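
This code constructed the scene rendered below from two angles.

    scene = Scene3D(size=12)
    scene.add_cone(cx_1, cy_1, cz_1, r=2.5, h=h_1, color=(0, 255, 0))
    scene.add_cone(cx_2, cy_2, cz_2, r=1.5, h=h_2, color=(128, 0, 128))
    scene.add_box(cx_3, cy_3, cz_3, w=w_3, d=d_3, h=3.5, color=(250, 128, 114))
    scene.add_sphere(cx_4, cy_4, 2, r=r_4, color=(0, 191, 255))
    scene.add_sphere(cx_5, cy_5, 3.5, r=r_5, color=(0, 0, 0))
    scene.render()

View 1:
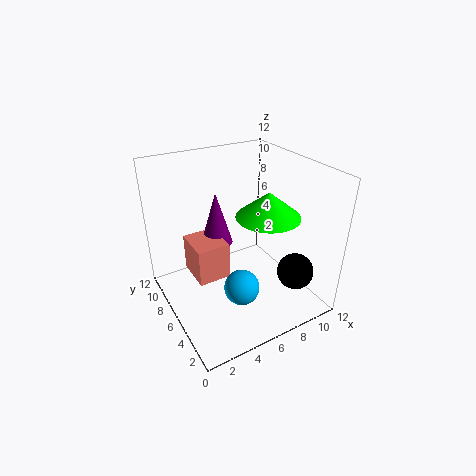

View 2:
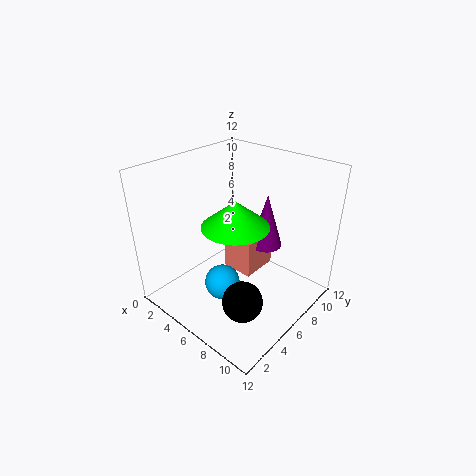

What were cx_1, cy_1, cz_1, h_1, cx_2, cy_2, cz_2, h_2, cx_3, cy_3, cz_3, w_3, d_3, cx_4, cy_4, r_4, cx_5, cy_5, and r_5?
cx_1 = 7.5; cy_1 = 4; cz_1 = 8.5; h_1 = 2; cx_2 = 6; cy_2 = 10; cz_2 = 3.5; h_2 = 5; cx_3 = 3; cy_3 = 7.5; cz_3 = 1; w_3 = 3; d_3 = 3.5; cx_4 = 5.5; cy_4 = 4.5; r_4 = 1.5; cx_5 = 9.5; cy_5 = 2.5; r_5 = 1.5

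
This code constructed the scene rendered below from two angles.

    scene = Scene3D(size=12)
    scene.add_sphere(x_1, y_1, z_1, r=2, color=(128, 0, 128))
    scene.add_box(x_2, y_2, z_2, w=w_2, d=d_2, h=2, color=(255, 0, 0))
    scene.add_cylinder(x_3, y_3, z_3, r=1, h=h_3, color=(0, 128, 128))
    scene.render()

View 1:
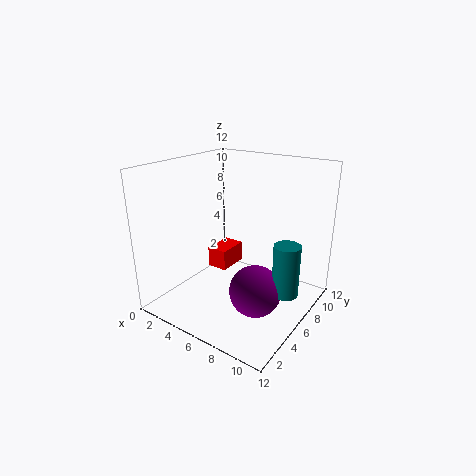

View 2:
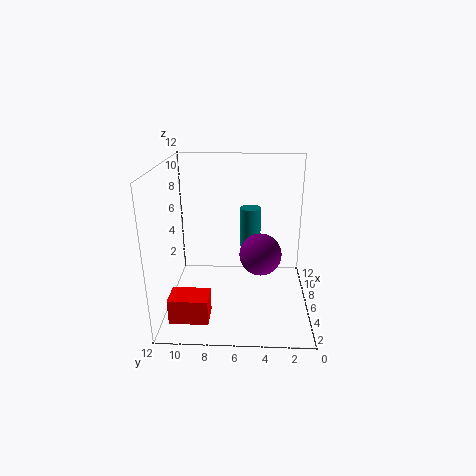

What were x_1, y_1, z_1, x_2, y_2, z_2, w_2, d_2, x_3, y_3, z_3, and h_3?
x_1 = 9
y_1 = 4
z_1 = 3
x_2 = 1
y_2 = 8
z_2 = 1
w_2 = 2
d_2 = 3
x_3 = 11
y_3 = 5
z_3 = 3
h_3 = 4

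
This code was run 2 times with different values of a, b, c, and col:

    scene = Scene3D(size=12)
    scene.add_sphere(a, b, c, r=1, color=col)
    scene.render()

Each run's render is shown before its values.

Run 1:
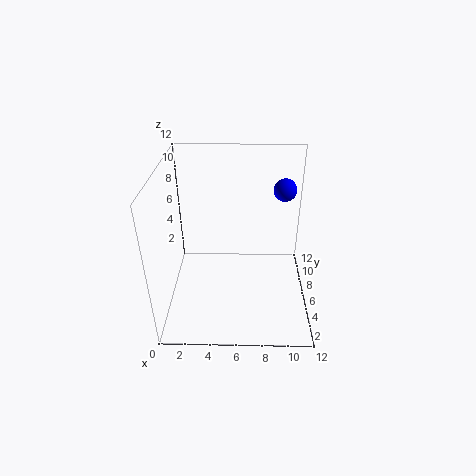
a = 10
b = 9
c = 9
col = 'blue'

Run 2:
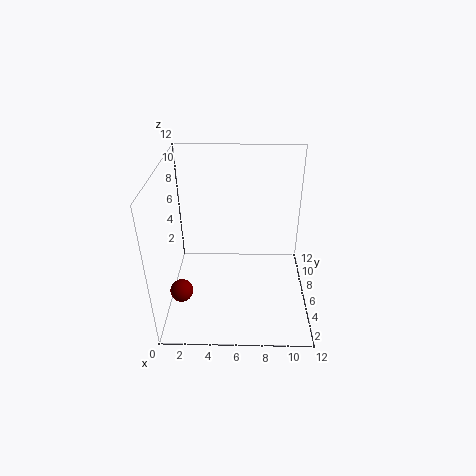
a = 1
b = 5
c = 1
col = 'maroon'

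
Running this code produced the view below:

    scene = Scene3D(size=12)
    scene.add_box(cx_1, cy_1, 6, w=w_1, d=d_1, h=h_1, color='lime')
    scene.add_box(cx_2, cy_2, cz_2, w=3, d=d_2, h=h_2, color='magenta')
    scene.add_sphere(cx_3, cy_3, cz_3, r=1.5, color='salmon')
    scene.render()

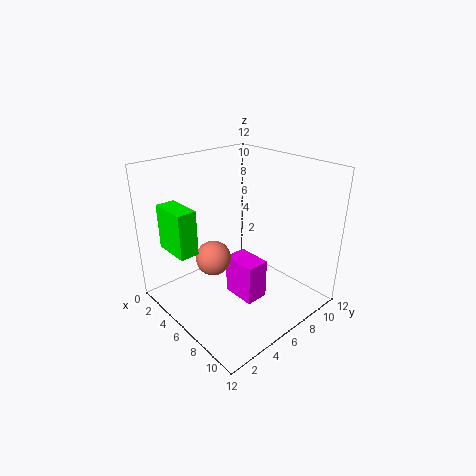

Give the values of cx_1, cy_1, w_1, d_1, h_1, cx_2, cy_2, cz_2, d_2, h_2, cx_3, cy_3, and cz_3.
cx_1 = 3
cy_1 = 0.5
w_1 = 3
d_1 = 1.5
h_1 = 3.5
cx_2 = 5
cy_2 = 5.5
cz_2 = 0.5
d_2 = 2
h_2 = 3.5
cx_3 = 4.5
cy_3 = 4.5
cz_3 = 4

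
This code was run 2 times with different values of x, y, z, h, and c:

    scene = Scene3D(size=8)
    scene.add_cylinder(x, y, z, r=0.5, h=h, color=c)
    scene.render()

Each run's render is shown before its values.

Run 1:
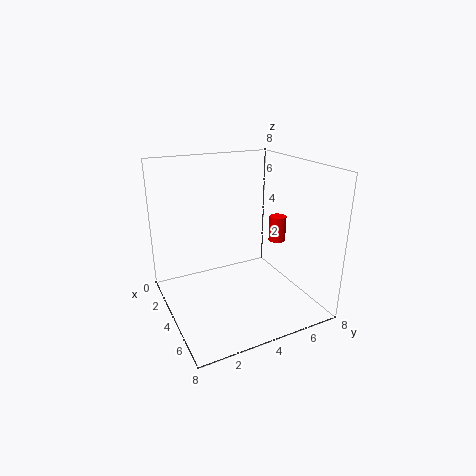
x = 3.75
y = 6.75
z = 3.25
h = 1.5
c = 'red'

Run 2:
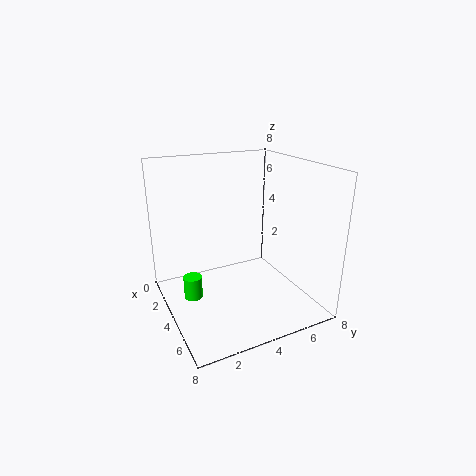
x = 4
y = 1.25
z = 1
h = 1.25
c = 'lime'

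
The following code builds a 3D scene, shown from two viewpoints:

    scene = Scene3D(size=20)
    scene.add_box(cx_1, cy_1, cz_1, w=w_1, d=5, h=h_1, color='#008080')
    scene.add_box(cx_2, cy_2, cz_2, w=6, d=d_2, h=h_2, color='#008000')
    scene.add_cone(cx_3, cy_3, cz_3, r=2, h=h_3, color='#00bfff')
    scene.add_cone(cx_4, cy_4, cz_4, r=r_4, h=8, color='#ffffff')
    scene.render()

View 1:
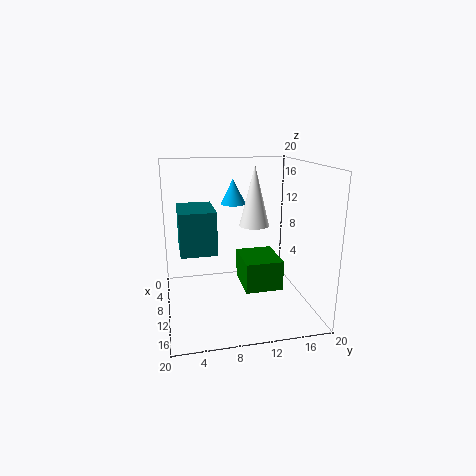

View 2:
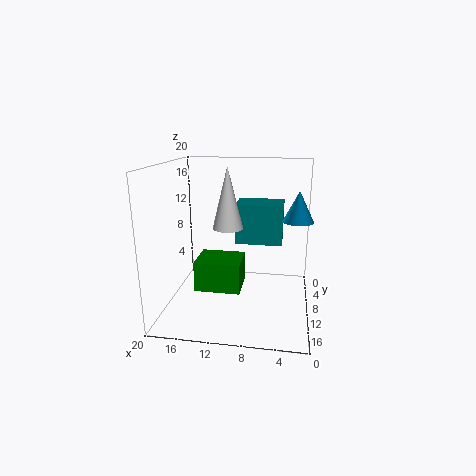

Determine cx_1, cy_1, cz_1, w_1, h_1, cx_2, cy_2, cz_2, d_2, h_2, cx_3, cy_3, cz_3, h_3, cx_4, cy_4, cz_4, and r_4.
cx_1 = 4
cy_1 = 2
cz_1 = 8
w_1 = 7
h_1 = 6
cx_2 = 9
cy_2 = 10
cz_2 = 4
d_2 = 5
h_2 = 4
cx_3 = 2
cy_3 = 11
cz_3 = 13
h_3 = 4
cx_4 = 11
cy_4 = 12
cz_4 = 12
r_4 = 2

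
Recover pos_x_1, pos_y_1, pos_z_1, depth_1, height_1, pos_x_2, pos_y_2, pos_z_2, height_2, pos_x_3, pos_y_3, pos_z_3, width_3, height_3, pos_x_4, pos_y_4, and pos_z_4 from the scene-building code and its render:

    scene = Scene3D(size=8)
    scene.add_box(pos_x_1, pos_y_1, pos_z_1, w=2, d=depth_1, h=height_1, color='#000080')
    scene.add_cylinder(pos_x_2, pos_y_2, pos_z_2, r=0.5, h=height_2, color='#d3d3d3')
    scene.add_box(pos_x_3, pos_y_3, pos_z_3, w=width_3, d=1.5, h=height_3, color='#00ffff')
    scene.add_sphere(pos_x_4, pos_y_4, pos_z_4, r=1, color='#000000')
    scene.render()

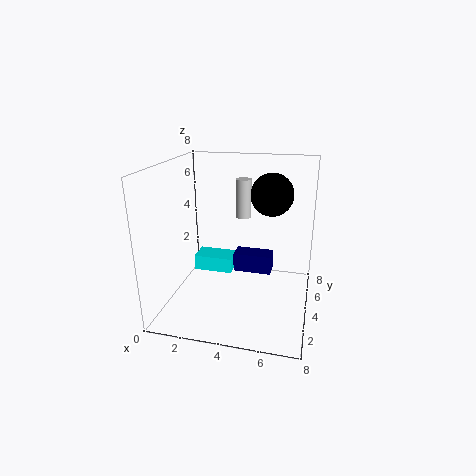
pos_x_1 = 4
pos_y_1 = 3
pos_z_1 = 2.5
depth_1 = 1
height_1 = 1
pos_x_2 = 3.5
pos_y_2 = 7.5
pos_z_2 = 4
height_2 = 2.5
pos_x_3 = 0.5
pos_y_3 = 6
pos_z_3 = 0.5
width_3 = 2.5
height_3 = 1
pos_x_4 = 6
pos_y_4 = 2.5
pos_z_4 = 7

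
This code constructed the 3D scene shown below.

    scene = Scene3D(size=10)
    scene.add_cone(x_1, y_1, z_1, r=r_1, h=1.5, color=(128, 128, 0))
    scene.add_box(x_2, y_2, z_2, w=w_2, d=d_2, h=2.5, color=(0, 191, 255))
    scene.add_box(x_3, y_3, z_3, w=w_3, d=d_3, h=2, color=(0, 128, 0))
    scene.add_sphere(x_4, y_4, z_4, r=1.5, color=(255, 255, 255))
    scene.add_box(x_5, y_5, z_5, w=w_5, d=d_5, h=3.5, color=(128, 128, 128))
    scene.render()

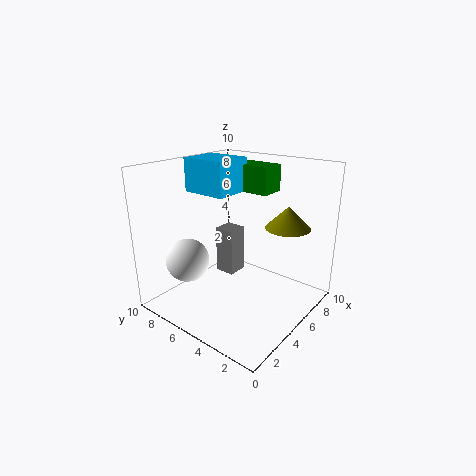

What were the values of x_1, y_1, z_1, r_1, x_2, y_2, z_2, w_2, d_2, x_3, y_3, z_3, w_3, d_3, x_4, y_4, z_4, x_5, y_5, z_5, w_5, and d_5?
x_1 = 6.5, y_1 = 2, z_1 = 6, r_1 = 1.5, x_2 = 5, y_2 = 6.5, z_2 = 7.5, w_2 = 3, d_2 = 3.5, x_3 = 7.5, y_3 = 4.5, z_3 = 7.5, w_3 = 2, d_3 = 3, x_4 = 2.5, y_4 = 7.5, z_4 = 3.5, x_5 = 5.5, y_5 = 6, z_5 = 1.5, w_5 = 1.5, d_5 = 1.5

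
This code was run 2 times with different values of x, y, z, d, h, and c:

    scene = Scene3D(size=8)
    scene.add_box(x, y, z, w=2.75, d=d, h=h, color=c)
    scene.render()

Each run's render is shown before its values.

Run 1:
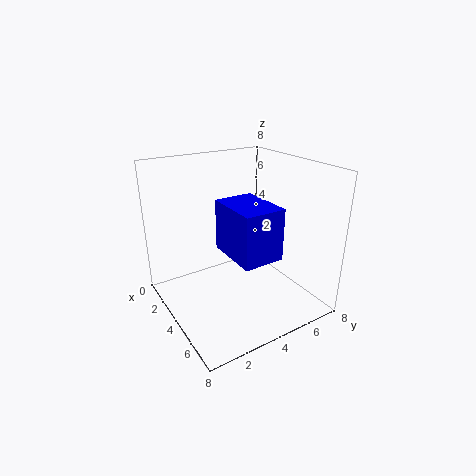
x = 4.75; y = 2.25; z = 4.25; d = 2; h = 2.5; c = 'blue'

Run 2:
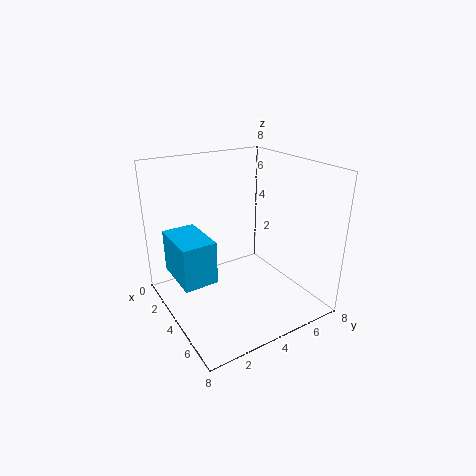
x = 2.5; y = 0.25; z = 2.5; d = 1.75; h = 2.25; c = 'deepskyblue'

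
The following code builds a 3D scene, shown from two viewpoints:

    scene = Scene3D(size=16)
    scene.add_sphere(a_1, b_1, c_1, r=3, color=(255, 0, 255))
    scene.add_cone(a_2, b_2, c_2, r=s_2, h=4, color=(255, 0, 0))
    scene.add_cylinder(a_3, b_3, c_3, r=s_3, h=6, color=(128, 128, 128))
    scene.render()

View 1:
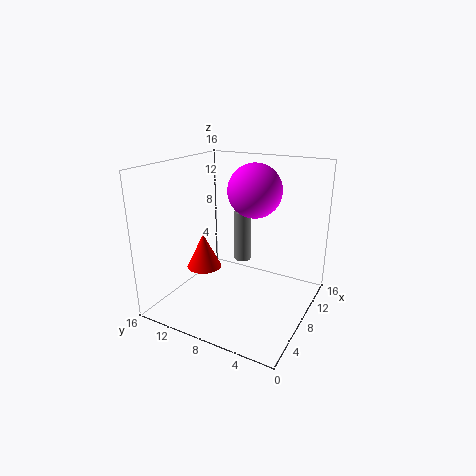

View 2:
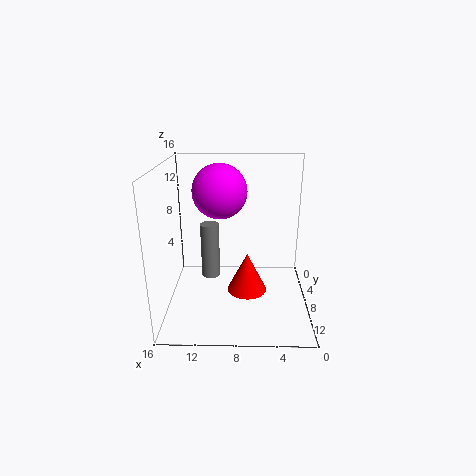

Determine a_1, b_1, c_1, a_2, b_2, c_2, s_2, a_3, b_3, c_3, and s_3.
a_1 = 10
b_1 = 7
c_1 = 13
a_2 = 7
b_2 = 12
c_2 = 4
s_2 = 2
a_3 = 11
b_3 = 9
c_3 = 4
s_3 = 1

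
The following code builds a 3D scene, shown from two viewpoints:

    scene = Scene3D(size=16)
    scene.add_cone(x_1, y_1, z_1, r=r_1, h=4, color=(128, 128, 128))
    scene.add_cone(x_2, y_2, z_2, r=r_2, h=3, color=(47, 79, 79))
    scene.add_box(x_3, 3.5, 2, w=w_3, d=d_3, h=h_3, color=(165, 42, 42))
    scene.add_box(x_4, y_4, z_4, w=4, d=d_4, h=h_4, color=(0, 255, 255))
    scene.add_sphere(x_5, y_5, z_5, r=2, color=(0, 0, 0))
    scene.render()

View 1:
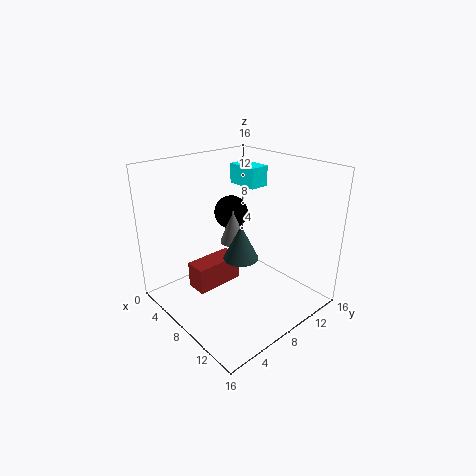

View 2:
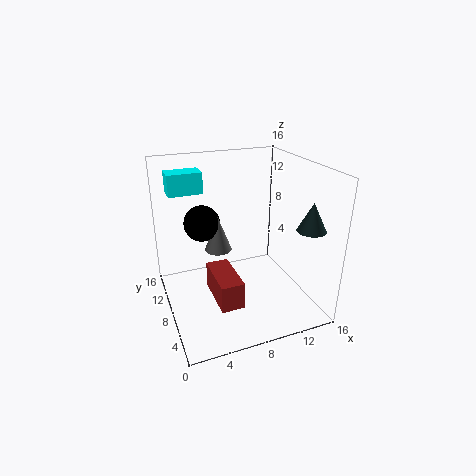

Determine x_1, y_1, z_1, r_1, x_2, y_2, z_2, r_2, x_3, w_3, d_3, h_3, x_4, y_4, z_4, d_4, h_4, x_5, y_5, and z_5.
x_1 = 6
y_1 = 9
z_1 = 6.5
r_1 = 1.5
x_2 = 14
y_2 = 3
z_2 = 10
r_2 = 1.5
x_3 = 4.5
w_3 = 2.5
d_3 = 5.5
h_3 = 3
x_4 = 1.5
y_4 = 12.5
z_4 = 12
d_4 = 2.5
h_4 = 2.5
x_5 = 4.5
y_5 = 10
z_5 = 9.5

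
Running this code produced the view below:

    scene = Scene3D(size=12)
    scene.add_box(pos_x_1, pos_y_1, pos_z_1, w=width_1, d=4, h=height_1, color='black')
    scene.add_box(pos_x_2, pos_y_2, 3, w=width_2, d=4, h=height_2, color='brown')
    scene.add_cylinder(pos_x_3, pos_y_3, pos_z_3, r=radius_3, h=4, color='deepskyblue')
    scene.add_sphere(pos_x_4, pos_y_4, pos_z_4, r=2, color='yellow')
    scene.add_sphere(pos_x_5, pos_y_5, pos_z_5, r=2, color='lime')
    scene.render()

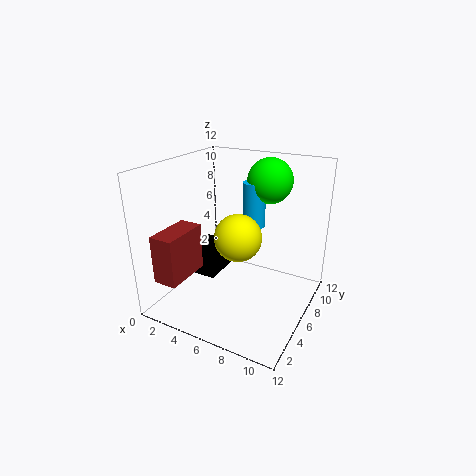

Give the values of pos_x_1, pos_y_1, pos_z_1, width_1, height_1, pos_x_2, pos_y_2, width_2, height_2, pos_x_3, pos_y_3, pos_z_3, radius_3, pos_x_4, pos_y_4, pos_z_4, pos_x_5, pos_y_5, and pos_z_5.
pos_x_1 = 1
pos_y_1 = 5
pos_z_1 = 2
width_1 = 3
height_1 = 2
pos_x_2 = 1
pos_y_2 = 1
width_2 = 2
height_2 = 4
pos_x_3 = 6
pos_y_3 = 9
pos_z_3 = 6
radius_3 = 1
pos_x_4 = 6
pos_y_4 = 6
pos_z_4 = 6
pos_x_5 = 7
pos_y_5 = 10
pos_z_5 = 10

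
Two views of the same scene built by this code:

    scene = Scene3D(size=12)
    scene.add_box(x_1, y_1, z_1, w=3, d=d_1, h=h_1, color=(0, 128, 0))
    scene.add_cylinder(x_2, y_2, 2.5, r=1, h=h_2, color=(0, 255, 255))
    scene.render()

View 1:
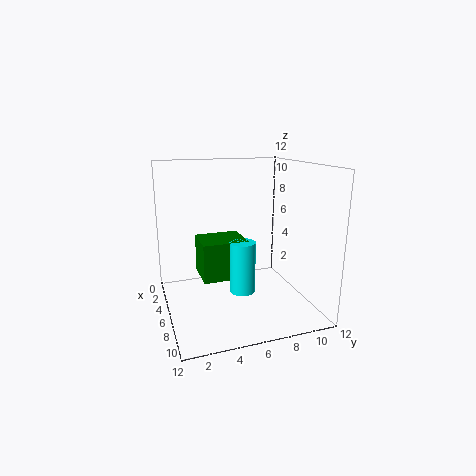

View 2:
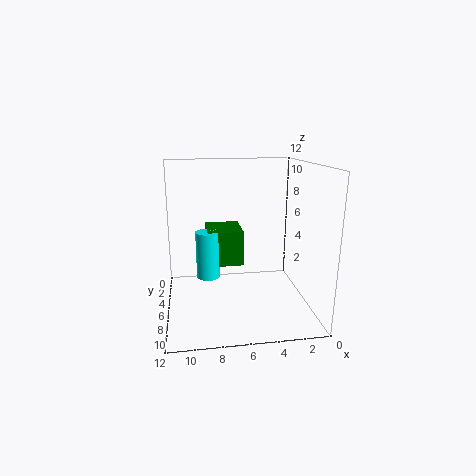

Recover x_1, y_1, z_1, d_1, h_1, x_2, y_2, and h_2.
x_1 = 5.5; y_1 = 2.5; z_1 = 3.5; d_1 = 3.5; h_1 = 3; x_2 = 8.5; y_2 = 5.5; h_2 = 4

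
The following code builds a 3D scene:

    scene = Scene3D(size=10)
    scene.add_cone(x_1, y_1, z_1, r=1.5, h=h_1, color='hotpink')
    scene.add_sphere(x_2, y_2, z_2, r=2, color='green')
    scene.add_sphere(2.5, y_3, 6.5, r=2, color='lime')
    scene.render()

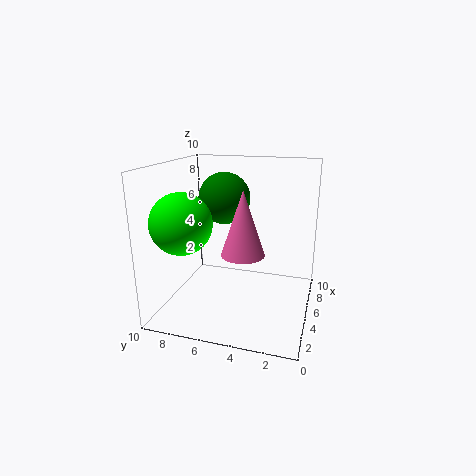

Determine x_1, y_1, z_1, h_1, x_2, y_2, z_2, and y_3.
x_1 = 4.5
y_1 = 4.5
z_1 = 4
h_1 = 4.5
x_2 = 8
y_2 = 7
z_2 = 7
y_3 = 8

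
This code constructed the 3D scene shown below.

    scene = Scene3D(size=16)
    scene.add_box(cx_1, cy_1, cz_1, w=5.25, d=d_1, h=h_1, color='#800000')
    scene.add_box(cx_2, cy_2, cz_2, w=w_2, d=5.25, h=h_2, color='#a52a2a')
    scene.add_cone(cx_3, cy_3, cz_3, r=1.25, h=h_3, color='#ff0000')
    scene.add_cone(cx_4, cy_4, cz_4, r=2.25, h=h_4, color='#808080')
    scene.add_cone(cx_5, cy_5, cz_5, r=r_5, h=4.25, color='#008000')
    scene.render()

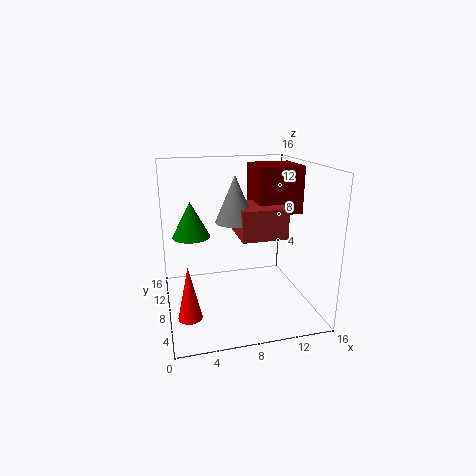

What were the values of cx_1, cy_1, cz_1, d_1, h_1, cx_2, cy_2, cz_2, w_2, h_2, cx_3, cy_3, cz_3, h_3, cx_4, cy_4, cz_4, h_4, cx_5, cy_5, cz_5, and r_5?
cx_1 = 10.75; cy_1 = 8.75; cz_1 = 10; d_1 = 5.25; h_1 = 5.5; cx_2 = 8.25; cy_2 = 6.75; cz_2 = 7.75; w_2 = 5.25; h_2 = 3.5; cx_3 = 2; cy_3 = 4.5; cz_3 = 1; h_3 = 5.75; cx_4 = 8; cy_4 = 9.25; cz_4 = 9.5; h_4 = 5.25; cx_5 = 3.25; cy_5 = 11.75; cz_5 = 7.25; r_5 = 2.25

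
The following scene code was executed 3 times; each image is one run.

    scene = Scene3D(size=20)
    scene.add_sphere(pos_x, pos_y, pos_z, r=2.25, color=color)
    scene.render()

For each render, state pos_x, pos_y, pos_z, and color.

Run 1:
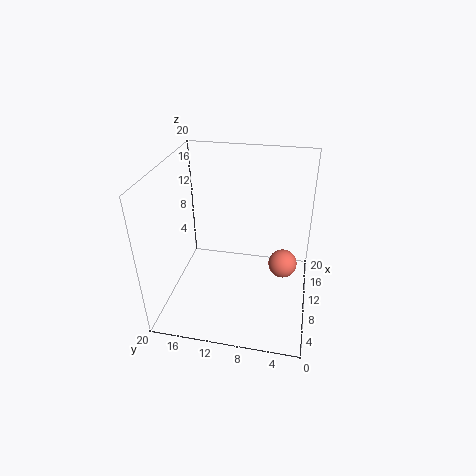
pos_x = 15; pos_y = 3.75; pos_z = 2.75; color = 'salmon'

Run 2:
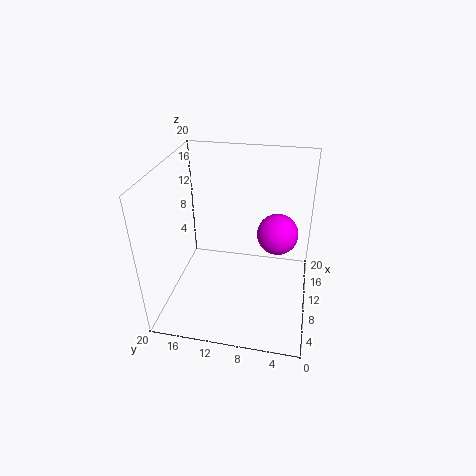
pos_x = 3.75; pos_y = 4.25; pos_z = 15.25; color = 'magenta'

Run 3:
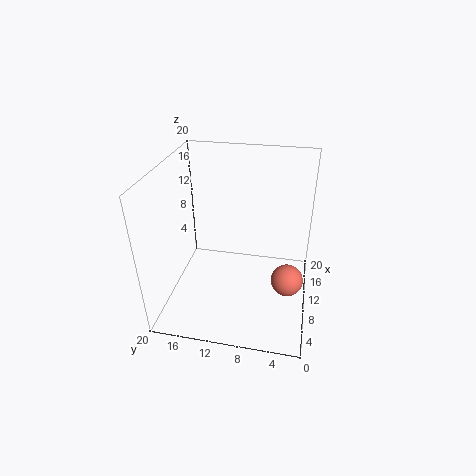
pos_x = 9.25; pos_y = 2.75; pos_z = 4.25; color = 'salmon'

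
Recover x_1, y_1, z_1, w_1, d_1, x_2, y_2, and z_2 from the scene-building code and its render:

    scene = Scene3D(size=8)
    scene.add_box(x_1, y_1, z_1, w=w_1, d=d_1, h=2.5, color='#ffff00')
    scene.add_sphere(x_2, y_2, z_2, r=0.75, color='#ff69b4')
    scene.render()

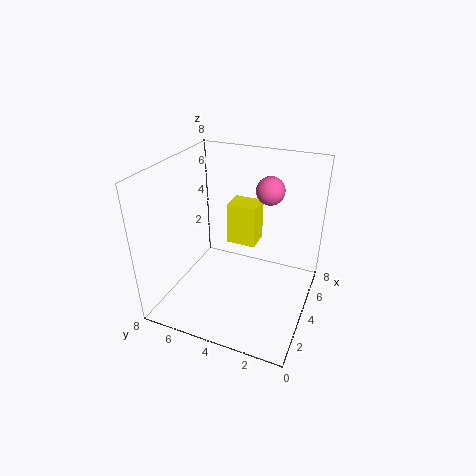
x_1 = 5.25, y_1 = 3.5, z_1 = 2.75, w_1 = 1.5, d_1 = 1.75, x_2 = 4.75, y_2 = 2.5, z_2 = 6.75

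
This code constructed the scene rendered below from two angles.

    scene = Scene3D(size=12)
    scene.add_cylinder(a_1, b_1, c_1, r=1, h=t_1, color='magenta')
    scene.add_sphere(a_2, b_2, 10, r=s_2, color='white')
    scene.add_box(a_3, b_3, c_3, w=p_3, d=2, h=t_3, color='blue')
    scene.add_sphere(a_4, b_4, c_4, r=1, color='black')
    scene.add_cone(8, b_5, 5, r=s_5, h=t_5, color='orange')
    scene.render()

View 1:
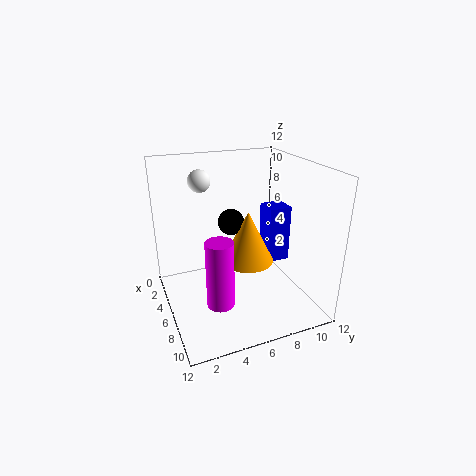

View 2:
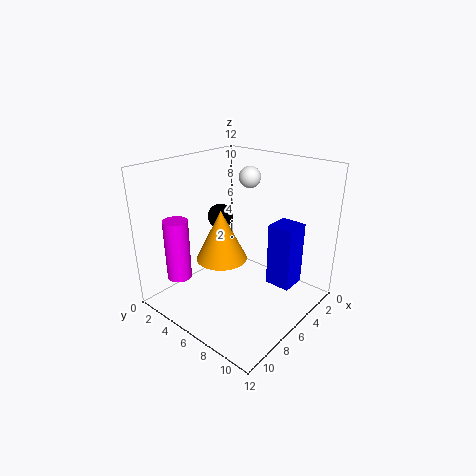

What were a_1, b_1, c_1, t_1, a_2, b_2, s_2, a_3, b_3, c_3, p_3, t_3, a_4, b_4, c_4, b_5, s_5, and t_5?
a_1 = 10
b_1 = 3
c_1 = 3
t_1 = 5
a_2 = 2
b_2 = 4
s_2 = 1
a_3 = 4
b_3 = 9
c_3 = 3
p_3 = 2
t_3 = 5
a_4 = 7
b_4 = 5
c_4 = 8
b_5 = 6
s_5 = 2
t_5 = 4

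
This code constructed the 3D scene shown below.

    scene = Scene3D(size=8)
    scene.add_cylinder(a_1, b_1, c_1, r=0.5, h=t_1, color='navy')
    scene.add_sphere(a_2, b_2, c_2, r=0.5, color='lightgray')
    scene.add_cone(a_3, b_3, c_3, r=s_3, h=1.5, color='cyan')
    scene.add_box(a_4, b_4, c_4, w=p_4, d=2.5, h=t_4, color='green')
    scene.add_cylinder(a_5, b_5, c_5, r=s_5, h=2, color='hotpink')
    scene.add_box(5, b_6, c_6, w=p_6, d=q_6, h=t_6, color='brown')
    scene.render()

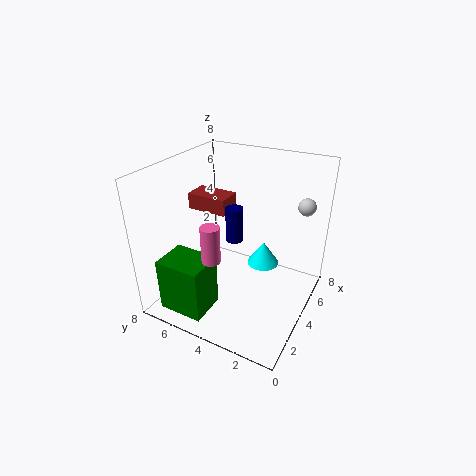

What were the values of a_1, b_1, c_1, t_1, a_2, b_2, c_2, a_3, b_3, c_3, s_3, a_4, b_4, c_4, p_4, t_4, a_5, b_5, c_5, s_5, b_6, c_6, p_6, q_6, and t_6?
a_1 = 4.5; b_1 = 4.5; c_1 = 3.5; t_1 = 2; a_2 = 6.5; b_2 = 1; c_2 = 5.5; a_3 = 6.5; b_3 = 3.5; c_3 = 1; s_3 = 1; a_4 = 0.5; b_4 = 4.5; c_4 = 0.5; p_4 = 2; t_4 = 3; a_5 = 2; b_5 = 4.5; c_5 = 3.5; s_5 = 0.5; b_6 = 5.5; c_6 = 4.5; p_6 = 1.5; q_6 = 2.5; t_6 = 1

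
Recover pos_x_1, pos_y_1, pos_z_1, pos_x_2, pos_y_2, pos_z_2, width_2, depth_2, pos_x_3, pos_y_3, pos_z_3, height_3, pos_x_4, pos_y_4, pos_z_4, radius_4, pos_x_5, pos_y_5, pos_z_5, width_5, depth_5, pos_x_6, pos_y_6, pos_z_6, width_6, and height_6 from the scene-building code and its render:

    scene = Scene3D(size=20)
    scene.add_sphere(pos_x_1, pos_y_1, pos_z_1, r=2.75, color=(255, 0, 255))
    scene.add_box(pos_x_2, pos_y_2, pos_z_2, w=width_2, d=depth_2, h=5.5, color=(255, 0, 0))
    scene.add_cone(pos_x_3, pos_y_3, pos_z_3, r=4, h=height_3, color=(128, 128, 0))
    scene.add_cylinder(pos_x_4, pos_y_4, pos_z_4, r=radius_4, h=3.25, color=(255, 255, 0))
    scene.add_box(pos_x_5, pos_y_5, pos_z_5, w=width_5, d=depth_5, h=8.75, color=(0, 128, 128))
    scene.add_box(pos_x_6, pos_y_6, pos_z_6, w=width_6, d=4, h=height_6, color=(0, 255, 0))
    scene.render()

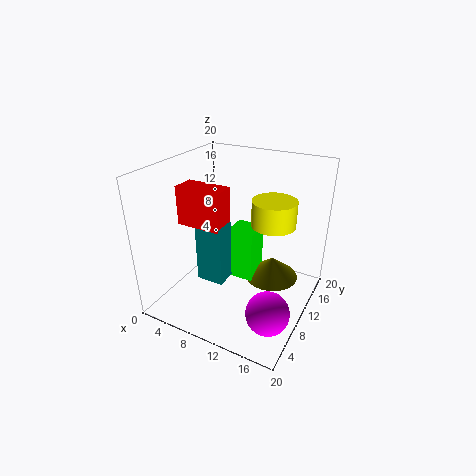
pos_x_1 = 17.25; pos_y_1 = 4.25; pos_z_1 = 4; pos_x_2 = 2; pos_y_2 = 7.25; pos_z_2 = 11.5; width_2 = 6.5; depth_2 = 3.25; pos_x_3 = 13.5; pos_y_3 = 14.5; pos_z_3 = 2; height_3 = 3.25; pos_x_4 = 15.5; pos_y_4 = 9; pos_z_4 = 13.75; radius_4 = 2.75; pos_x_5 = 4.75; pos_y_5 = 7.25; pos_z_5 = 3.25; width_5 = 4; depth_5 = 3; pos_x_6 = 7.5; pos_y_6 = 11.25; pos_z_6 = 2.25; width_6 = 4; height_6 = 7.75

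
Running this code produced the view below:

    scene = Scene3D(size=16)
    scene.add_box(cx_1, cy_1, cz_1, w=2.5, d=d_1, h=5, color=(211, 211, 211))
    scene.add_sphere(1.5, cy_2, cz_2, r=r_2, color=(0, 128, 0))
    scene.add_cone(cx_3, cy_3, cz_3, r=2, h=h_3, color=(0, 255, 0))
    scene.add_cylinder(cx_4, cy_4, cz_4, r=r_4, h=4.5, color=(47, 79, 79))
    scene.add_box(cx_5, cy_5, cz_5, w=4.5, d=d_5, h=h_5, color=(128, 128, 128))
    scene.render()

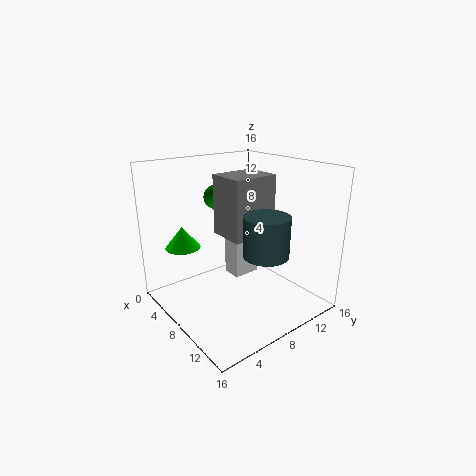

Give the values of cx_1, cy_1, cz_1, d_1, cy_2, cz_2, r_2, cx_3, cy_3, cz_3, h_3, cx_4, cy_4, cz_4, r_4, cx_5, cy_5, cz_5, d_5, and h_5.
cx_1 = 2; cy_1 = 10.5; cz_1 = 0.5; d_1 = 3.5; cy_2 = 9.5; cz_2 = 11; r_2 = 1.5; cx_3 = 3.5; cy_3 = 3.5; cz_3 = 6.5; h_3 = 2.5; cx_4 = 11; cy_4 = 9.5; cz_4 = 6.5; r_4 = 2.5; cx_5 = 4; cy_5 = 7.5; cz_5 = 7.5; d_5 = 5.5; h_5 = 7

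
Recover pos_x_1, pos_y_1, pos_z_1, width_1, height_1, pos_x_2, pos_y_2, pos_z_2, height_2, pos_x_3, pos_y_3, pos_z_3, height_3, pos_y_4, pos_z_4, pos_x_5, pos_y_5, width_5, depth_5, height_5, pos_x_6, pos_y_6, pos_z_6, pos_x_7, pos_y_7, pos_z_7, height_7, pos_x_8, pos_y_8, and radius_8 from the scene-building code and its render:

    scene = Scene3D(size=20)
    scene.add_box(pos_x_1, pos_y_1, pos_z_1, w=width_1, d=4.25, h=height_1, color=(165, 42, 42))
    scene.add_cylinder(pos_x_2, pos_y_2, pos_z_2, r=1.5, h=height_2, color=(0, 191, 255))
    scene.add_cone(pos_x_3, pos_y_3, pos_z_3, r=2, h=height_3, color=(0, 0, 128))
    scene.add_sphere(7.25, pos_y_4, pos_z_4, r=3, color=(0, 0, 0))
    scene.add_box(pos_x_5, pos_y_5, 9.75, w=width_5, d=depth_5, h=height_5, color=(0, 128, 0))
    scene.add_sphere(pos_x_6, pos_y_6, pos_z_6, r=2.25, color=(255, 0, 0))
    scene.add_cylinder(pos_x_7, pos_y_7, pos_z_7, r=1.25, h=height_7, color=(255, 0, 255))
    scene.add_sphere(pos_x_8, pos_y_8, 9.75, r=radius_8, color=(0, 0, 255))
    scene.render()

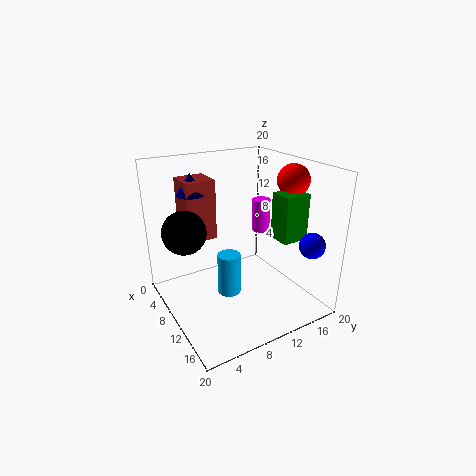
pos_x_1 = 2.75; pos_y_1 = 4; pos_z_1 = 9.25; width_1 = 4.25; height_1 = 8.5; pos_x_2 = 12.75; pos_y_2 = 7; pos_z_2 = 4; height_2 = 5.5; pos_x_3 = 5.5; pos_y_3 = 5.25; pos_z_3 = 15.75; height_3 = 3; pos_y_4 = 3.25; pos_z_4 = 11.25; pos_x_5 = 11.5; pos_y_5 = 14.5; width_5 = 3.25; depth_5 = 3.75; height_5 = 6.5; pos_x_6 = 11.75; pos_y_6 = 17.75; pos_z_6 = 17.5; pos_x_7 = 10; pos_y_7 = 13.75; pos_z_7 = 10.5; height_7 = 4.5; pos_x_8 = 16.75; pos_y_8 = 17.5; radius_8 = 1.75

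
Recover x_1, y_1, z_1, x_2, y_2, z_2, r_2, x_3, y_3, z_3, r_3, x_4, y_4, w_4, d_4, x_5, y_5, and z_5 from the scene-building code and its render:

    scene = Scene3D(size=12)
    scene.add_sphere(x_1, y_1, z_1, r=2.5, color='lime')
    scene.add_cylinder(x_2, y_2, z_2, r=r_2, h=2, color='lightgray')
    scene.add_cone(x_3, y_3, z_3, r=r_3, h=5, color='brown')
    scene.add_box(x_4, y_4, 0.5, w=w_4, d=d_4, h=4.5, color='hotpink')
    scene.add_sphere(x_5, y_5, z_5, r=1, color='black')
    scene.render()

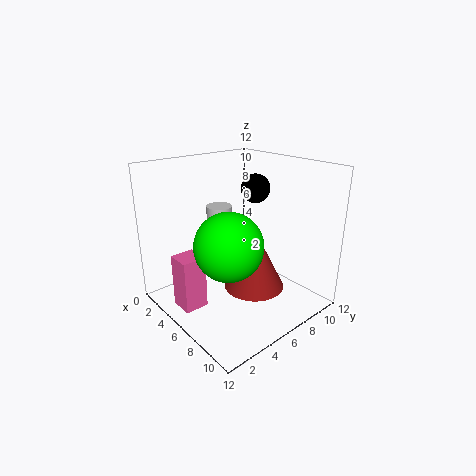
x_1 = 8.5; y_1 = 3; z_1 = 7; x_2 = 5.5; y_2 = 4.5; z_2 = 7; r_2 = 1; x_3 = 7.5; y_3 = 6.5; z_3 = 2; r_3 = 2.5; x_4 = 3.5; y_4 = 1; w_4 = 2; d_4 = 2; x_5 = 9; y_5 = 5; z_5 = 11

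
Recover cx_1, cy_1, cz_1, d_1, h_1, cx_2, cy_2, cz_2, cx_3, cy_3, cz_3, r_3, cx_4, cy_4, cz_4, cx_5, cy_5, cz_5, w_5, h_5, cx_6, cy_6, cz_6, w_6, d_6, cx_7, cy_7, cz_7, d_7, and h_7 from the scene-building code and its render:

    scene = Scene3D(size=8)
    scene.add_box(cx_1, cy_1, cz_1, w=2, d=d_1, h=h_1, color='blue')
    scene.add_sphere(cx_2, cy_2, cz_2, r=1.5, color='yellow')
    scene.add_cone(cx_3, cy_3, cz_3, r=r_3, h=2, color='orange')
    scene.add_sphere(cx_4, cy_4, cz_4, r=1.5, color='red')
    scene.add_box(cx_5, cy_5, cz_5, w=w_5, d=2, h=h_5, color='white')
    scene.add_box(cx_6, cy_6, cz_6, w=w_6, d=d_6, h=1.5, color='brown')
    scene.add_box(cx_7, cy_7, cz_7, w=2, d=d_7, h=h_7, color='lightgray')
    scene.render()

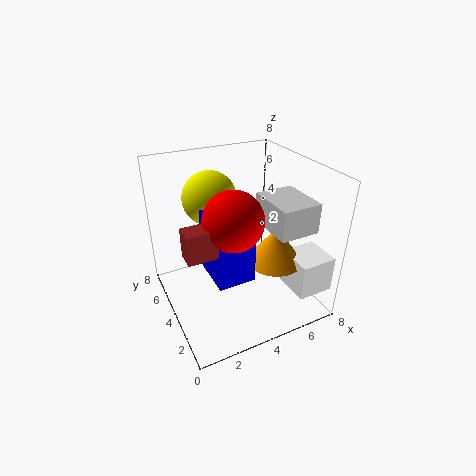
cx_1 = 2
cy_1 = 2
cz_1 = 2.5
d_1 = 2.5
h_1 = 3.5
cx_2 = 3
cy_2 = 5.5
cz_2 = 6
cx_3 = 5.5
cy_3 = 2.5
cz_3 = 3
r_3 = 1.5
cx_4 = 3
cy_4 = 2.5
cz_4 = 6
cx_5 = 6
cy_5 = 0.5
cz_5 = 1.5
w_5 = 2
h_5 = 2
cx_6 = 0.5
cy_6 = 2
cz_6 = 4.5
w_6 = 2
d_6 = 1
cx_7 = 4.5
cy_7 = 0.5
cz_7 = 5.5
d_7 = 2.5
h_7 = 1.5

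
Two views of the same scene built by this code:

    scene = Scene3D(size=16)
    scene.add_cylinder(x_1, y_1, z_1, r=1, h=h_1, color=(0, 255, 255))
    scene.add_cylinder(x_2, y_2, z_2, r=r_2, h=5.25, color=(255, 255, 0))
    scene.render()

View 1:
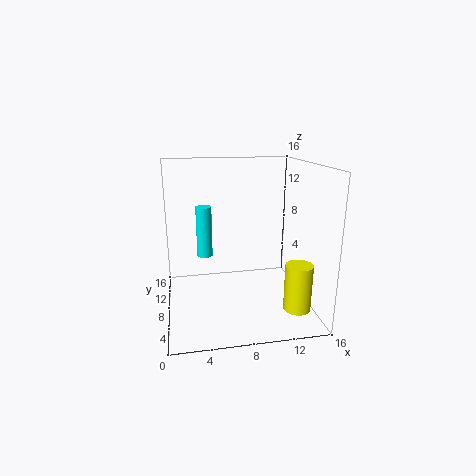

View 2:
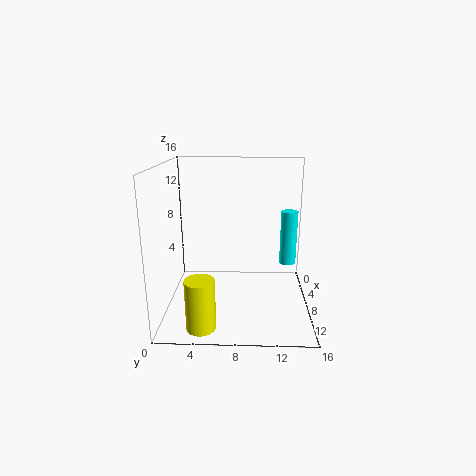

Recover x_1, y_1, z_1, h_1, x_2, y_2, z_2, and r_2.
x_1 = 4.75, y_1 = 14, z_1 = 3.75, h_1 = 6.5, x_2 = 14, y_2 = 4.5, z_2 = 0.5, r_2 = 1.5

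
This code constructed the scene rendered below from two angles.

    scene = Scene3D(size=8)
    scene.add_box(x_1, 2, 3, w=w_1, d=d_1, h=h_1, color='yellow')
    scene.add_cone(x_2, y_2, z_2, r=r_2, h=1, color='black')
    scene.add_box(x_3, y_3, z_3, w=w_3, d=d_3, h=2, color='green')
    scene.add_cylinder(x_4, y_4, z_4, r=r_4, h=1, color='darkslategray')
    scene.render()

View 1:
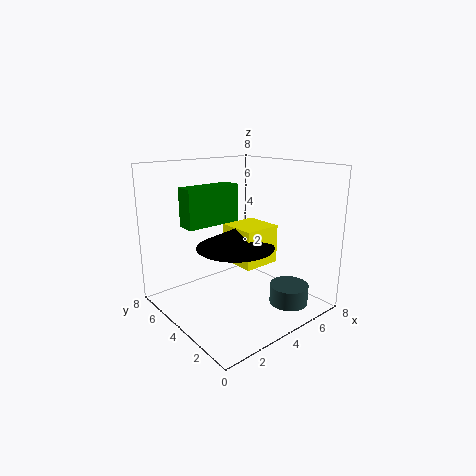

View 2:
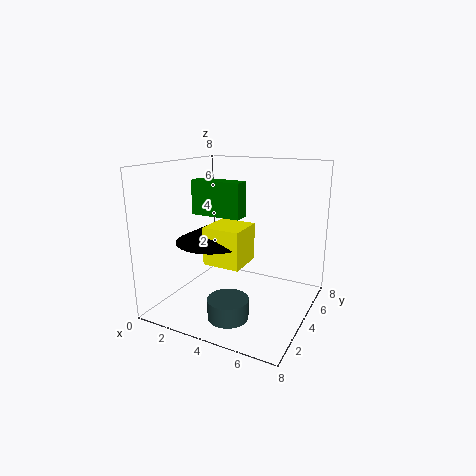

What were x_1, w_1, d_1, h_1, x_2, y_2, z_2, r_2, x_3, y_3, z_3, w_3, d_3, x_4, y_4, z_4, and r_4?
x_1 = 3
w_1 = 2
d_1 = 2
h_1 = 2
x_2 = 3
y_2 = 3
z_2 = 4
r_2 = 2
x_3 = 1
y_3 = 4
z_3 = 5
w_3 = 3
d_3 = 1
x_4 = 5
y_4 = 1
z_4 = 1
r_4 = 1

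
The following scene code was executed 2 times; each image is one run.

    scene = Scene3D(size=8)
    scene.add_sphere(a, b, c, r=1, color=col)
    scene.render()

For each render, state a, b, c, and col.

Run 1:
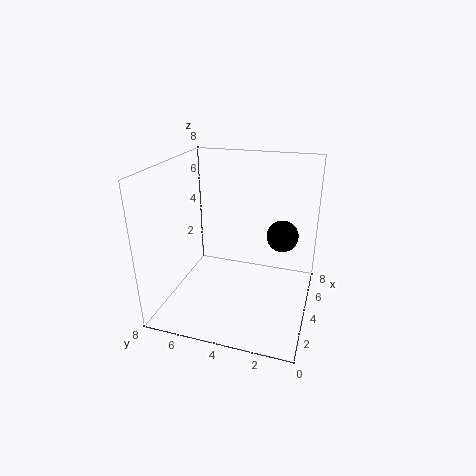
a = 7
b = 2
c = 3
col = 'black'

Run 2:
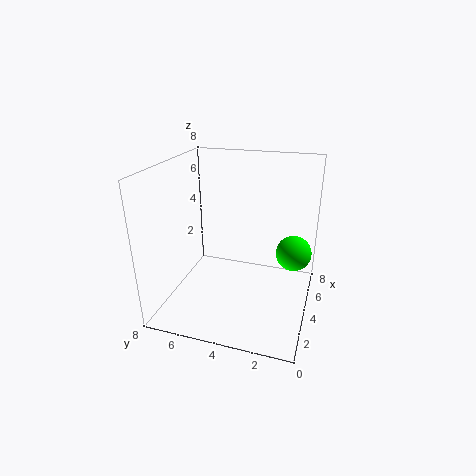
a = 5
b = 1
c = 3
col = 'lime'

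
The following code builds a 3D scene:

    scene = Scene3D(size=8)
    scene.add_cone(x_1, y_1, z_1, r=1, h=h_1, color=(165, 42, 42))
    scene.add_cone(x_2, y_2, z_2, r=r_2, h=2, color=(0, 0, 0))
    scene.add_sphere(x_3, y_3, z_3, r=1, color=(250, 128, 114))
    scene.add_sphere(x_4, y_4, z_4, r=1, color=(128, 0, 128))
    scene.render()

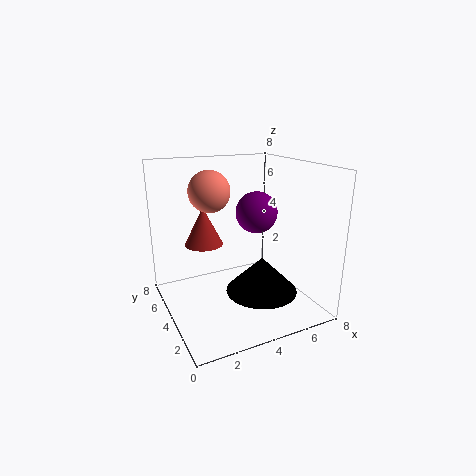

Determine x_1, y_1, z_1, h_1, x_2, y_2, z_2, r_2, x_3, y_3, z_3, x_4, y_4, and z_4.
x_1 = 2; y_1 = 4; z_1 = 4; h_1 = 2; x_2 = 5; y_2 = 3; z_2 = 1; r_2 = 2; x_3 = 2; y_3 = 3; z_3 = 7; x_4 = 4; y_4 = 2; z_4 = 6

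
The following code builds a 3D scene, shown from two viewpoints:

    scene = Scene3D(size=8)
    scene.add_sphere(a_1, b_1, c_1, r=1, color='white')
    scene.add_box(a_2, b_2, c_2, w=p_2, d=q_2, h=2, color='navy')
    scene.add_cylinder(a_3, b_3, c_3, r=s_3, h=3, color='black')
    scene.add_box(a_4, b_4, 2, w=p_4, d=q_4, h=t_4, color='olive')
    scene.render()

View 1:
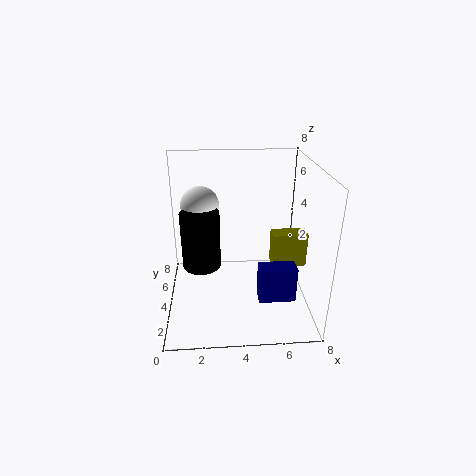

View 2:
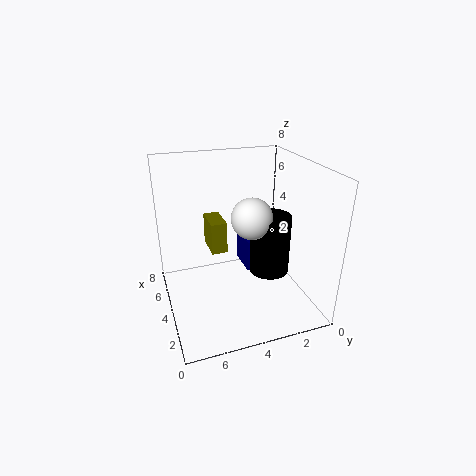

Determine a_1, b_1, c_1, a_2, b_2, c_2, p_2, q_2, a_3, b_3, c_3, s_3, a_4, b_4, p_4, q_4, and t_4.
a_1 = 2
b_1 = 4
c_1 = 6
a_2 = 5
b_2 = 2
c_2 = 1
p_2 = 2
q_2 = 1
a_3 = 2
b_3 = 3
c_3 = 3
s_3 = 1
a_4 = 6
b_4 = 4
p_4 = 2
q_4 = 1
t_4 = 2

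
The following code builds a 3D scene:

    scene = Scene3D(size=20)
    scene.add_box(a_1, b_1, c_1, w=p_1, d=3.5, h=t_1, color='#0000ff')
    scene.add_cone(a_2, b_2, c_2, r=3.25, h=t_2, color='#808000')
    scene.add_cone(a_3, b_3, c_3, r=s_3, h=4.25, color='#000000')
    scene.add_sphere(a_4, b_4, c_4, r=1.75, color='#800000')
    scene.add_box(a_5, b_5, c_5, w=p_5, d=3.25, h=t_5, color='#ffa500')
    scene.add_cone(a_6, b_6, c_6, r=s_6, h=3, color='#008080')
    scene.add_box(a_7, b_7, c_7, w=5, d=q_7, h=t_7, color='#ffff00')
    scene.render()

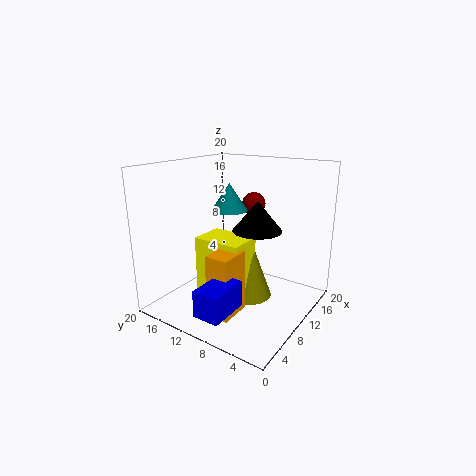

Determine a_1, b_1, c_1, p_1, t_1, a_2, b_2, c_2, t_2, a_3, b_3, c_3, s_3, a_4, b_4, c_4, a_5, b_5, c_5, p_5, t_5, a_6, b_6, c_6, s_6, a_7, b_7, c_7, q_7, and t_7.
a_1 = 0.25
b_1 = 6.5
c_1 = 2.75
p_1 = 5.5
t_1 = 3.5
a_2 = 12
b_2 = 9.25
c_2 = 0.5
t_2 = 9
a_3 = 12.25
b_3 = 8.25
c_3 = 10.75
s_3 = 3.5
a_4 = 15.75
b_4 = 11
c_4 = 13.5
a_5 = 4.25
b_5 = 8
c_5 = 0.25
p_5 = 4.5
t_5 = 8.75
a_6 = 3.5
b_6 = 6.75
c_6 = 16
s_6 = 2
a_7 = 7.25
b_7 = 8.5
c_7 = 1.75
q_7 = 7
t_7 = 8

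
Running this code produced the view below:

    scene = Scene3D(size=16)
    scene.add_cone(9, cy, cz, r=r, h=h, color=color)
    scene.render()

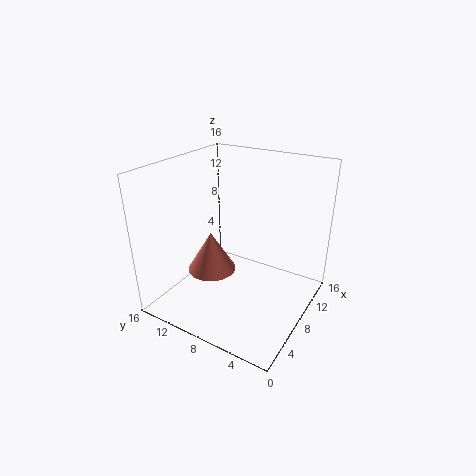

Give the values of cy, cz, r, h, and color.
cy = 12.5, cz = 2, r = 3, h = 5, color = 'salmon'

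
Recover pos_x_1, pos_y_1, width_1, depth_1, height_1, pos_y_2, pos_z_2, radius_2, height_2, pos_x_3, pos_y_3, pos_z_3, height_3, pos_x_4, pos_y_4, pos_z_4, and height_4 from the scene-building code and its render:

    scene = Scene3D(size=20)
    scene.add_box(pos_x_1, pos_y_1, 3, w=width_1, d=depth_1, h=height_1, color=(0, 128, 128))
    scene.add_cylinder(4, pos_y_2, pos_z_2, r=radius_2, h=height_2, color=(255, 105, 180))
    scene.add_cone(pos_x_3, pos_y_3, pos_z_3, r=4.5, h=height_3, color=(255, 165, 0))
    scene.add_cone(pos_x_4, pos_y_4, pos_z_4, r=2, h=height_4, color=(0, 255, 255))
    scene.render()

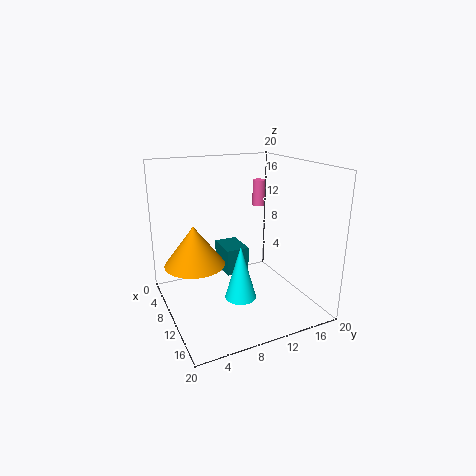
pos_x_1 = 2.5; pos_y_1 = 9.5; width_1 = 5; depth_1 = 3.5; height_1 = 4; pos_y_2 = 16.5; pos_z_2 = 12.5; radius_2 = 1; height_2 = 4; pos_x_3 = 5.5; pos_y_3 = 5; pos_z_3 = 5; height_3 = 6; pos_x_4 = 15; pos_y_4 = 8; pos_z_4 = 4; height_4 = 7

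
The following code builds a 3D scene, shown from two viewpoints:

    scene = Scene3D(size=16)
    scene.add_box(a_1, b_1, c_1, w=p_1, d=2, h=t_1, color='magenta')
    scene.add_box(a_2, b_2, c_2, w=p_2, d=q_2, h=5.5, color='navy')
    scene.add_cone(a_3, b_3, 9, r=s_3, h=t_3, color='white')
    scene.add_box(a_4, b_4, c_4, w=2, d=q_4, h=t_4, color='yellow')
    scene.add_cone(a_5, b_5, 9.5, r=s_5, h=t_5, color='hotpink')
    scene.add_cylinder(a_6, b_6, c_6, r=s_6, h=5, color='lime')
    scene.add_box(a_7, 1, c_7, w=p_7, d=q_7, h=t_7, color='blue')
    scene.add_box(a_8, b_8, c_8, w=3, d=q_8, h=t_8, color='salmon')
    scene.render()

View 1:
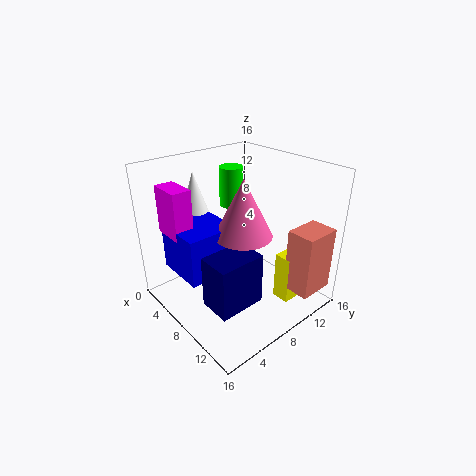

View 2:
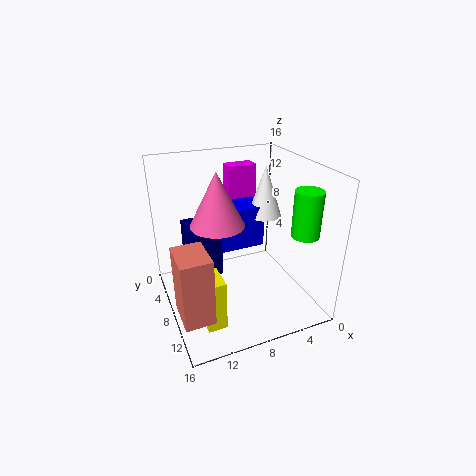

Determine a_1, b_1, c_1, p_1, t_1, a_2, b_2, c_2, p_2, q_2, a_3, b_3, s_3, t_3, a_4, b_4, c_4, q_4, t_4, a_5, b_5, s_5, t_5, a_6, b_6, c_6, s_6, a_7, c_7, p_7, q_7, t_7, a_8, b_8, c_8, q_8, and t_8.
a_1 = 3.5
b_1 = 1
c_1 = 9.5
p_1 = 3.5
t_1 = 5
a_2 = 9.5
b_2 = 2
c_2 = 3
p_2 = 3.5
q_2 = 5
a_3 = 3.5
b_3 = 5.5
s_3 = 2
t_3 = 6
a_4 = 11.5
b_4 = 10.5
c_4 = 1
q_4 = 3
t_4 = 5.5
a_5 = 10
b_5 = 7
s_5 = 3
t_5 = 6
a_6 = 2
b_6 = 12
c_6 = 9
s_6 = 1.5
a_7 = 4
c_7 = 5.5
p_7 = 5.5
q_7 = 5.5
t_7 = 5
a_8 = 13
b_8 = 10.5
c_8 = 3
q_8 = 4
t_8 = 7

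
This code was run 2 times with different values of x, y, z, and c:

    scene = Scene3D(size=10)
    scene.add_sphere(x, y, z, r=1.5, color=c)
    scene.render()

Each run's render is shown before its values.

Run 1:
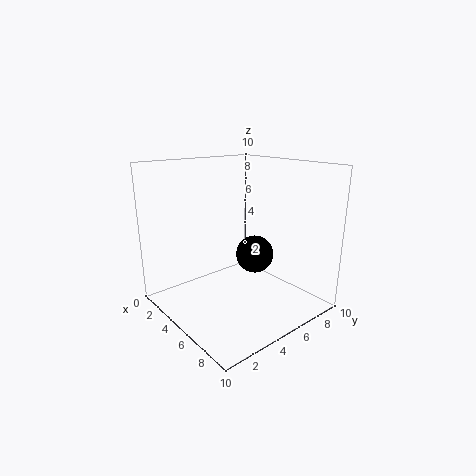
x = 3.5, y = 8, z = 2.5, c = 'black'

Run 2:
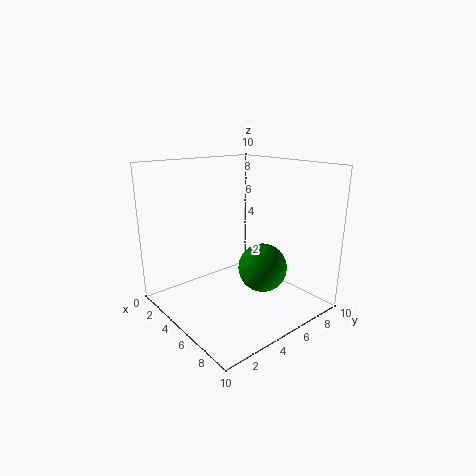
x = 8, y = 4.5, z = 4, c = 'green'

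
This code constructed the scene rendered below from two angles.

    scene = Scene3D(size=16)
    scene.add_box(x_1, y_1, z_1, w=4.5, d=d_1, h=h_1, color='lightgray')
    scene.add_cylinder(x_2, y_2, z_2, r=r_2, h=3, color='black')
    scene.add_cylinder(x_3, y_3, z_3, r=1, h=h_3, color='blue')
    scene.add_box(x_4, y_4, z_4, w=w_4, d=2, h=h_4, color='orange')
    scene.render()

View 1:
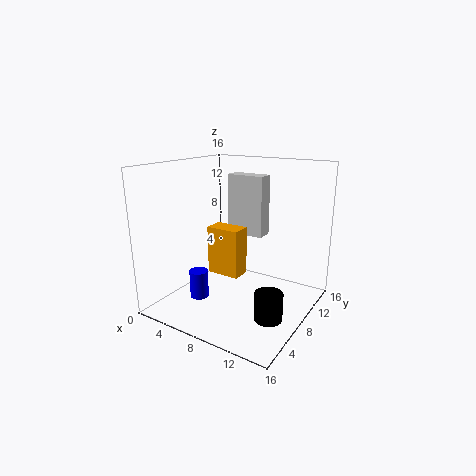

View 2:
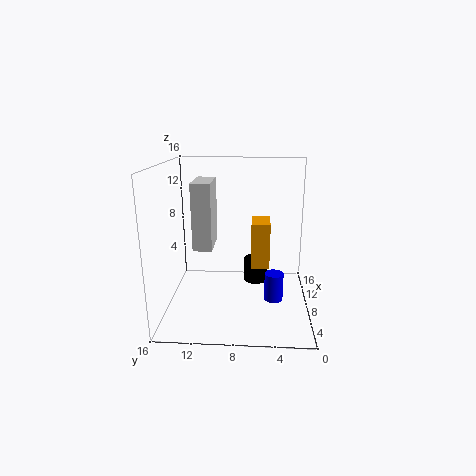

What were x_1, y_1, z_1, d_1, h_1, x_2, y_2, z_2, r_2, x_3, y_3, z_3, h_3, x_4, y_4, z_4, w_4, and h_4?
x_1 = 5, y_1 = 10.5, z_1 = 7.5, d_1 = 2, h_1 = 7, x_2 = 13, y_2 = 6, z_2 = 0.5, r_2 = 1.5, x_3 = 5.5, y_3 = 4, z_3 = 2, h_3 = 3, x_4 = 6.5, y_4 = 4.5, z_4 = 5, w_4 = 3.5, h_4 = 5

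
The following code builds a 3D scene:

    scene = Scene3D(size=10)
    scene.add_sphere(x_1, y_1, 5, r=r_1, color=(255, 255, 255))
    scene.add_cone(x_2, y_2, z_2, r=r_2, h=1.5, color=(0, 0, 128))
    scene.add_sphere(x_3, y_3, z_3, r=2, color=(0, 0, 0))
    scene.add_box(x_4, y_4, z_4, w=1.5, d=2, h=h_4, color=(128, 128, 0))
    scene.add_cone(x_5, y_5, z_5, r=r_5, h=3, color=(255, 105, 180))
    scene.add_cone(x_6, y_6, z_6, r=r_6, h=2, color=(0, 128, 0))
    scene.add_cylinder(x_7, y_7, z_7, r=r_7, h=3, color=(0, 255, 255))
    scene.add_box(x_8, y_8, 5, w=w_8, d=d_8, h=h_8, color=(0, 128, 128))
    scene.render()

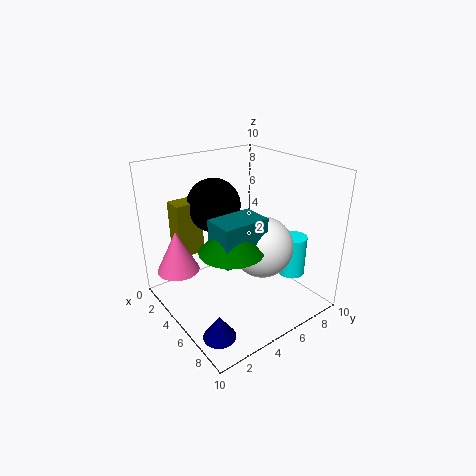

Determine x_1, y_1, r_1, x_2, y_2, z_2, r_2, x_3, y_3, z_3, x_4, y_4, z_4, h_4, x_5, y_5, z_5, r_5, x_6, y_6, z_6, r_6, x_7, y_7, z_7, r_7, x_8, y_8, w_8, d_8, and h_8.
x_1 = 7
y_1 = 5.5
r_1 = 2
x_2 = 8.5
y_2 = 1
z_2 = 1
r_2 = 1
x_3 = 2
y_3 = 5
z_3 = 6.5
x_4 = 0.5
y_4 = 2
z_4 = 3
h_4 = 4
x_5 = 2.5
y_5 = 1.5
z_5 = 2.5
r_5 = 1.5
x_6 = 7
y_6 = 3
z_6 = 5.5
r_6 = 2
x_7 = 6.5
y_7 = 9
z_7 = 1.5
r_7 = 1
x_8 = 6
y_8 = 2
w_8 = 2
d_8 = 3
h_8 = 2.5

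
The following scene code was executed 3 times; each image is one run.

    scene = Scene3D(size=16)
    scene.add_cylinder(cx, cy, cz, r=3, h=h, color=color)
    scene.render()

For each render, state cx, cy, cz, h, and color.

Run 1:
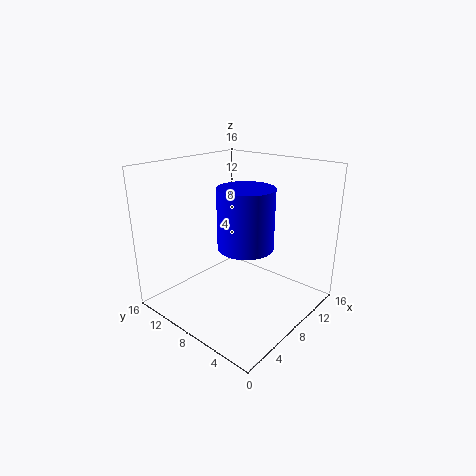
cx = 7.5, cy = 6.5, cz = 7.5, h = 6.5, color = 'blue'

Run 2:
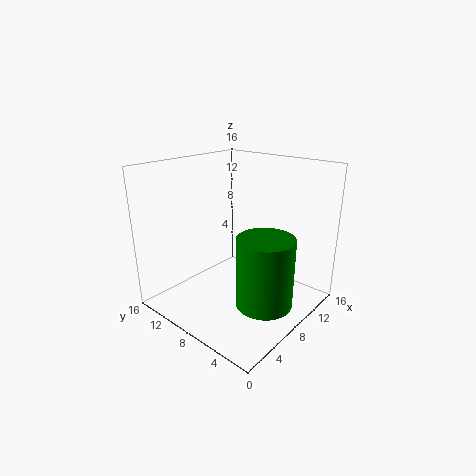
cx = 7, cy = 3.5, cz = 2, h = 7.5, color = 'green'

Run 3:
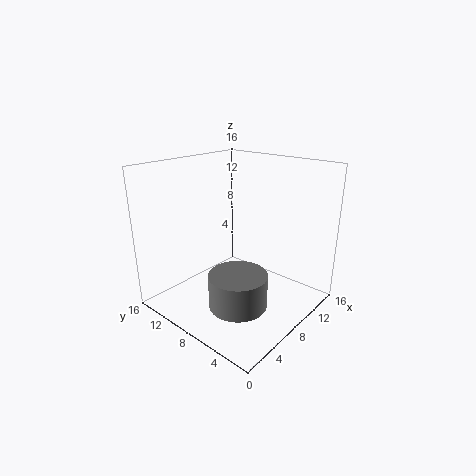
cx = 4.5, cy = 5, cz = 2.5, h = 3.5, color = 'gray'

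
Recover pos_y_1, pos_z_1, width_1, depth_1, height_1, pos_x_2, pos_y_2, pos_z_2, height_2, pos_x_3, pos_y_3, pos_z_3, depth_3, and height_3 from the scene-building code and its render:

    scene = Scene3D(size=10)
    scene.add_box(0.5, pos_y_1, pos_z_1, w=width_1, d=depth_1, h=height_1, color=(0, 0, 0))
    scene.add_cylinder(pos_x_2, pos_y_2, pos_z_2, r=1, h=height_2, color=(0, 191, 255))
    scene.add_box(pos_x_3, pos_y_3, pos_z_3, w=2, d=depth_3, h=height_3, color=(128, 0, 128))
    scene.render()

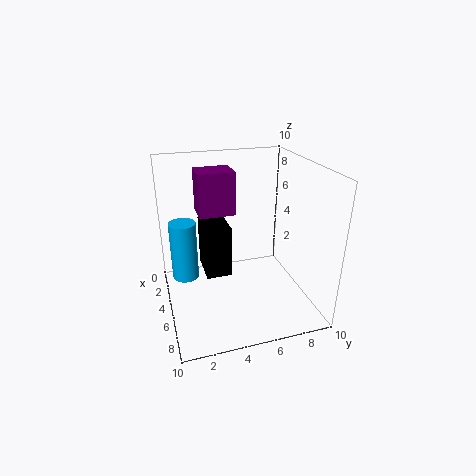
pos_y_1 = 3; pos_z_1 = 1; width_1 = 3; depth_1 = 2; height_1 = 4; pos_x_2 = 2.5; pos_y_2 = 1.5; pos_z_2 = 1; height_2 = 4.5; pos_x_3 = 2.5; pos_y_3 = 2.5; pos_z_3 = 6.5; depth_3 = 2.5; height_3 = 3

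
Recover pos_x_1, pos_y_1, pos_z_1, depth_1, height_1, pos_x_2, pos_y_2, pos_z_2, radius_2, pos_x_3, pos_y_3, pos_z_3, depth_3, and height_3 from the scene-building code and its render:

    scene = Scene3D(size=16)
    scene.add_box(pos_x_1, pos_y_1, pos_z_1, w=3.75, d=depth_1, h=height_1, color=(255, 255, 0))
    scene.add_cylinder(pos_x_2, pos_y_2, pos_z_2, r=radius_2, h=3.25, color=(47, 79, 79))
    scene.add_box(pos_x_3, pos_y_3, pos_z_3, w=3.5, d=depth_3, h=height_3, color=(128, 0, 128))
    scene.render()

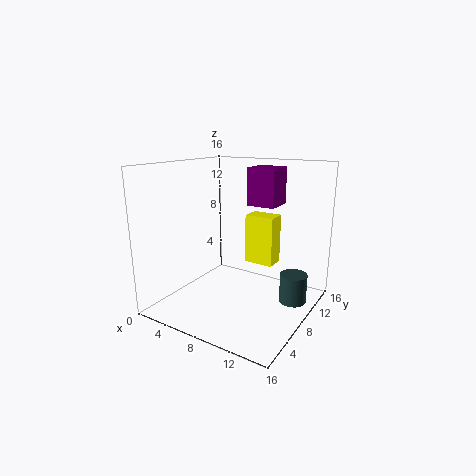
pos_x_1 = 6, pos_y_1 = 13, pos_z_1 = 3, depth_1 = 2.5, height_1 = 6.25, pos_x_2 = 14, pos_y_2 = 10, pos_z_2 = 1, radius_2 = 1.5, pos_x_3 = 6.75, pos_y_3 = 12, pos_z_3 = 10.75, depth_3 = 3.5, height_3 = 4.5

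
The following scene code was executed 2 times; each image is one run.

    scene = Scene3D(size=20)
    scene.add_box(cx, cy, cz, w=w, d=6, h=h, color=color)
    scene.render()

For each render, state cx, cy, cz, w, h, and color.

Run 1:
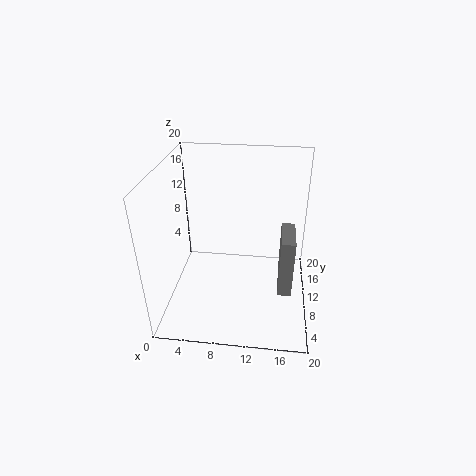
cx = 16; cy = 9; cz = 1; w = 2; h = 9; color = 'gray'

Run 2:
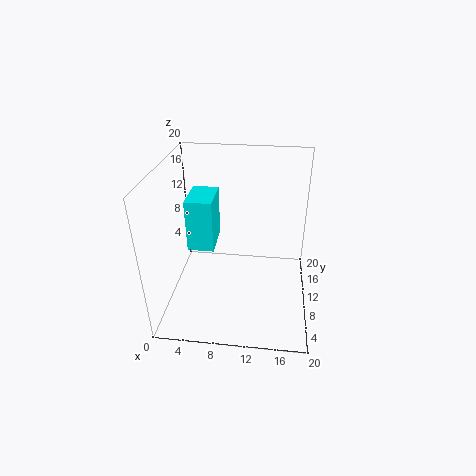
cx = 2; cy = 12; cz = 6; w = 4; h = 8; color = 'cyan'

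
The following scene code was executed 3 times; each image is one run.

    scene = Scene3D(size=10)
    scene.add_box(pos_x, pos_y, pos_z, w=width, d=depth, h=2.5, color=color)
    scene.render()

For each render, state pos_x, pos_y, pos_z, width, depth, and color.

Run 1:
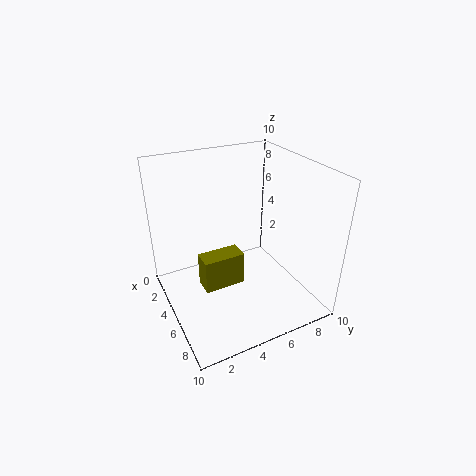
pos_x = 3.5; pos_y = 2.5; pos_z = 1; width = 1.5; depth = 3; color = 'olive'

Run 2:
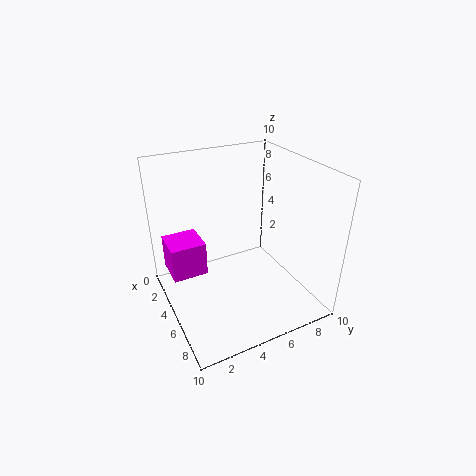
pos_x = 1.5; pos_y = 0.5; pos_z = 2; width = 2.5; depth = 2.5; color = 'magenta'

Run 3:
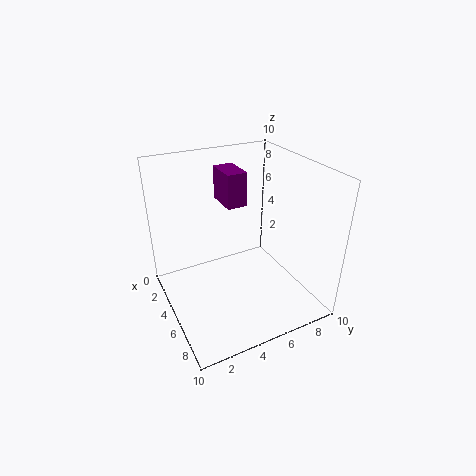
pos_x = 1; pos_y = 5; pos_z = 6.5; width = 2.5; depth = 1.5; color = 'purple'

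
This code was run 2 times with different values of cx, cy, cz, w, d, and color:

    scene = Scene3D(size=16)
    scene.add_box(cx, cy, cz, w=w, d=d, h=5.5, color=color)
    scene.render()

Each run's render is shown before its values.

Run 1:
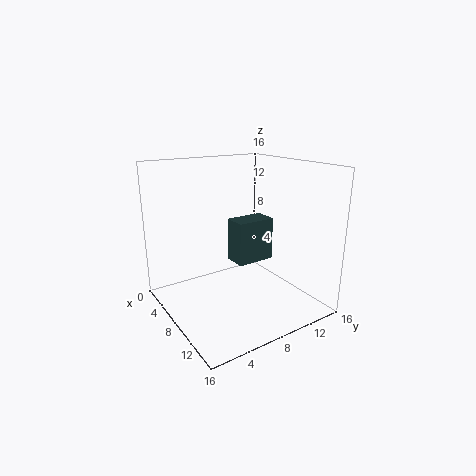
cx = 2.5, cy = 10, cz = 3, w = 3, d = 5, color = 'darkslategray'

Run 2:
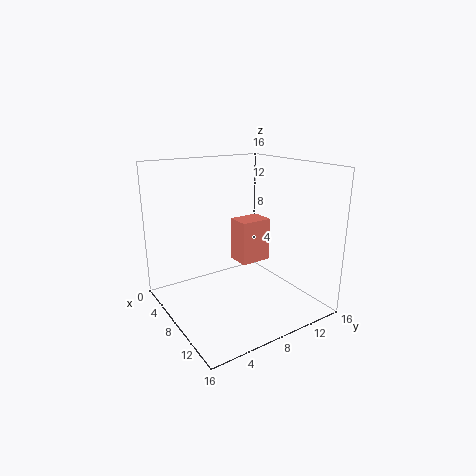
cx = 2.5, cy = 10.5, cz = 3, w = 3, d = 4, color = 'salmon'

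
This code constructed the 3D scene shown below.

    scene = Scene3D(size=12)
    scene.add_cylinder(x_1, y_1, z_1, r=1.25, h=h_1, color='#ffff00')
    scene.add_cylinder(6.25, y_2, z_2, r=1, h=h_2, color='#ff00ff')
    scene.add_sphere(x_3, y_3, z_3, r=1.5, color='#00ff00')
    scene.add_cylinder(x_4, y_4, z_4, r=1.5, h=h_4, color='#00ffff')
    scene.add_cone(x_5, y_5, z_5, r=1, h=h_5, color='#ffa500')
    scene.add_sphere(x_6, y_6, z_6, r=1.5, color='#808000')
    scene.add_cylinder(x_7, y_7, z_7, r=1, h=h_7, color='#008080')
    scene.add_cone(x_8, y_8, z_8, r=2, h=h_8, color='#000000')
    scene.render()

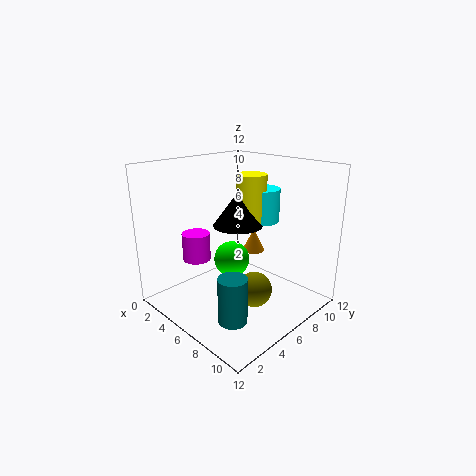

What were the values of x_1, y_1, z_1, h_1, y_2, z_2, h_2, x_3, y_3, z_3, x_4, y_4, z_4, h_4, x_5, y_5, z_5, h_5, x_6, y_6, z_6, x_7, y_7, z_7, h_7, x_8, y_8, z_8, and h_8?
x_1 = 6.5, y_1 = 7, z_1 = 7.25, h_1 = 4, y_2 = 1.5, z_2 = 5.75, h_2 = 2, x_3 = 5.5, y_3 = 5.75, z_3 = 4, x_4 = 6.75, y_4 = 8, z_4 = 7.25, h_4 = 2.75, x_5 = 5.5, y_5 = 8.5, z_5 = 4, h_5 = 2, x_6 = 7.5, y_6 = 6.5, z_6 = 1.5, x_7 = 10.25, y_7 = 1.25, z_7 = 2.5, h_7 = 3.25, x_8 = 6.25, y_8 = 5.75, z_8 = 7.25, h_8 = 2.75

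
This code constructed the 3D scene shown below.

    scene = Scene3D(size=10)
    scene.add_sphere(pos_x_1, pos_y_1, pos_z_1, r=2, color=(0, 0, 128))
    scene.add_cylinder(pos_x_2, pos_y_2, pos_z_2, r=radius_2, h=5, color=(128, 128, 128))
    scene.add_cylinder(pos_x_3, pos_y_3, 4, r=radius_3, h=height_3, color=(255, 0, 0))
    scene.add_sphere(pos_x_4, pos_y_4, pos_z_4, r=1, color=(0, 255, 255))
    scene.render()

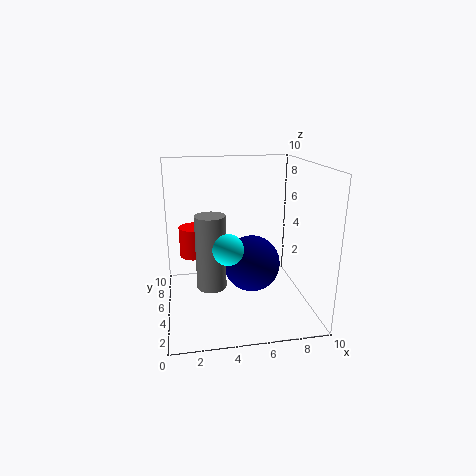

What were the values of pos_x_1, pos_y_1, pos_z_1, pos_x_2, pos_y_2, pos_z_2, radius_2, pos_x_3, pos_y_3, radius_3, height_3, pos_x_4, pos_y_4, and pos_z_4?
pos_x_1 = 6; pos_y_1 = 5; pos_z_1 = 3; pos_x_2 = 3; pos_y_2 = 4; pos_z_2 = 2; radius_2 = 1; pos_x_3 = 2; pos_y_3 = 5; radius_3 = 1; height_3 = 2; pos_x_4 = 4; pos_y_4 = 3; pos_z_4 = 5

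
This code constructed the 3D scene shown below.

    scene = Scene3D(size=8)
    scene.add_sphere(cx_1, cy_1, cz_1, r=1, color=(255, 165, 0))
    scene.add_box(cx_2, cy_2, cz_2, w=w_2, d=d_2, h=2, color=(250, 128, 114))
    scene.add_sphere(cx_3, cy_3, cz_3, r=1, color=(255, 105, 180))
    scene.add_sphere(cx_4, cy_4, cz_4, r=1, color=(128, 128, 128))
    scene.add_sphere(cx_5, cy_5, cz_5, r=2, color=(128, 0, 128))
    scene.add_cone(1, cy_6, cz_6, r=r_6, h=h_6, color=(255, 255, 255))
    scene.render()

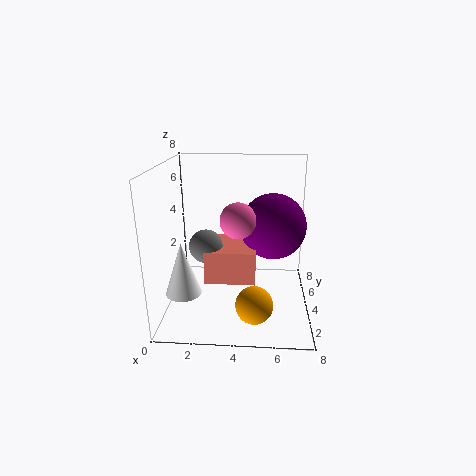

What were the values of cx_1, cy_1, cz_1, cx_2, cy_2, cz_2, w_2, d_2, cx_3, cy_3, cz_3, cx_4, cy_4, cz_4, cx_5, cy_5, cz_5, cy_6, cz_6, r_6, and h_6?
cx_1 = 5
cy_1 = 2
cz_1 = 1
cx_2 = 2
cy_2 = 4
cz_2 = 1
w_2 = 3
d_2 = 3
cx_3 = 4
cy_3 = 4
cz_3 = 5
cx_4 = 2
cy_4 = 5
cz_4 = 3
cx_5 = 6
cy_5 = 6
cz_5 = 4
cy_6 = 3
cz_6 = 1
r_6 = 1
h_6 = 3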